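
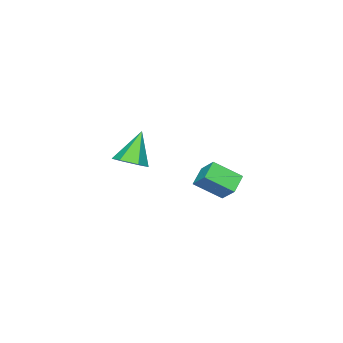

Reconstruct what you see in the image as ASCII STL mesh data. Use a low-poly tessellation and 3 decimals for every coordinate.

solid 
facet normal -0.846 -0.215 0.488
outer loop
vertex -1.938 1.82 1.845
vertex -1.729 2.518 2.515
vertex -2.559 2.677 1.144
endloop
endfacet
facet normal -0.210 -0.706 -0.677
outer loop
vertex -1.831 2.862 0.725
vertex -1.938 1.82 1.845
vertex -2.559 2.677 1.144
endloop
endfacet
facet normal -0.846 -0.214 0.488
outer loop
vertex -2.559 2.677 1.144
vertex -1.729 2.518 2.515
vertex -2.35 3.376 1.814
endloop
endfacet
facet normal -0.489 0.675 -0.552
outer loop
vertex -2.35 3.376 1.814
vertex -1.831 2.862 0.725
vertex -2.559 2.677 1.144
endloop
endfacet
facet normal 0.489 -0.676 0.551
outer loop
vertex -1.938 1.82 1.845
vertex -1.001 2.703 2.096
vertex -1.729 2.518 2.515
endloop
endfacet
facet normal -0.211 -0.706 -0.677
outer loop
vertex -1.21 2.004 1.426
vertex -1.938 1.82 1.845
vertex -1.831 2.862 0.725
endloop
endfacet
facet normal 0.489 -0.675 0.552
outer loop
vertex -1.21 2.004 1.426
vertex -1.001 2.703 2.096
vertex -1.938 1.82 1.845
endloop
endfacet
facet normal 0.210 0.705 0.677
outer loop
vertex -1.729 2.518 2.515
vertex -1.001 2.703 2.096
vertex -2.35 3.376 1.814
endloop
endfacet
facet normal -0.488 0.676 -0.552
outer loop
vertex -1.622 3.56 1.395
vertex -1.831 2.862 0.725
vertex -2.35 3.376 1.814
endloop
endfacet
facet normal 0.211 0.706 0.676
outer loop
vertex -2.35 3.376 1.814
vertex -1.001 2.703 2.096
vertex -1.622 3.56 1.395
endloop
endfacet
facet normal 0.846 0.214 -0.487
outer loop
vertex -1.622 3.56 1.395
vertex -1.21 2.004 1.426
vertex -1.831 2.862 0.725
endloop
endfacet
facet normal 0.846 0.214 -0.488
outer loop
vertex -1.001 2.703 2.096
vertex -1.21 2.004 1.426
vertex -1.622 3.56 1.395
endloop
endfacet
facet normal 0.547 0.087 -0.833
outer loop
vertex -1.789 -1.92 1.093
vertex -2.39 -1.932 0.697
vertex -2.129 -1.305 0.934
endloop
endfacet
facet normal 0.441 0.445 0.780
outer loop
vertex -1.789 -1.92 1.093
vertex -2.129 -1.305 0.934
vertex -3.25 -2.068 2.003
endloop
endfacet
facet normal 0.548 0.086 -0.832
outer loop
vertex -2.129 -1.305 0.934
vertex -2.39 -1.932 0.697
vertex -2.73 -1.317 0.537
endloop
endfacet
facet normal -0.259 0.894 0.366
outer loop
vertex -2.129 -1.305 0.934
vertex -2.73 -1.317 0.537
vertex -3.25 -2.068 2.003
endloop
endfacet
facet normal 0.548 0.086 -0.832
outer loop
vertex -2.73 -1.317 0.537
vertex -2.39 -1.932 0.697
vertex -2.991 -1.945 0.3
endloop
endfacet
facet normal -0.903 0.416 -0.107
outer loop
vertex -2.73 -1.317 0.537
vertex -2.991 -1.945 0.3
vertex -3.25 -2.068 2.003
endloop
endfacet
facet normal 0.548 0.087 -0.832
outer loop
vertex -2.991 -1.945 0.3
vertex -2.39 -1.932 0.697
vertex -2.652 -2.56 0.459
endloop
endfacet
facet normal -0.845 -0.509 -0.165
outer loop
vertex -2.991 -1.945 0.3
vertex -2.652 -2.56 0.459
vertex -3.25 -2.068 2.003
endloop
endfacet
facet normal 0.548 0.087 -0.832
outer loop
vertex -2.652 -2.56 0.459
vertex -2.39 -1.932 0.697
vertex -2.051 -2.547 0.856
endloop
endfacet
facet normal -0.144 -0.958 0.249
outer loop
vertex -2.652 -2.56 0.459
vertex -2.051 -2.547 0.856
vertex -3.25 -2.068 2.003
endloop
endfacet
facet normal 0.547 0.086 -0.833
outer loop
vertex -2.051 -2.547 0.856
vertex -2.39 -1.932 0.697
vertex -1.789 -1.92 1.093
endloop
endfacet
facet normal 0.498 -0.481 0.722
outer loop
vertex -2.051 -2.547 0.856
vertex -1.789 -1.92 1.093
vertex -3.25 -2.068 2.003
endloop
endfacet

endsolid


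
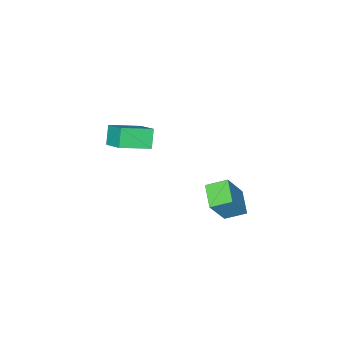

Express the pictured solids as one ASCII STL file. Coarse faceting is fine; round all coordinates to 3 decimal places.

solid 
facet normal -0.516 -0.026 -0.856
outer loop
vertex 0.649 2.753 0.522
vertex 1.156 3.475 0.195
vertex 1.195 2.228 0.209
endloop
endfacet
facet normal -0.539 -0.767 0.347
outer loop
vertex 1.964 2.265 1.485
vertex 0.649 2.753 0.522
vertex 1.195 2.228 0.209
endloop
endfacet
facet normal -0.516 -0.026 -0.856
outer loop
vertex 1.195 2.228 0.209
vertex 1.156 3.475 0.195
vertex 1.702 2.949 -0.118
endloop
endfacet
facet normal 0.665 -0.641 -0.382
outer loop
vertex 1.702 2.949 -0.118
vertex 1.964 2.265 1.485
vertex 1.195 2.228 0.209
endloop
endfacet
facet normal -0.666 0.641 0.383
outer loop
vertex 0.649 2.753 0.522
vertex 1.925 3.512 1.471
vertex 1.156 3.475 0.195
endloop
endfacet
facet normal -0.539 -0.767 0.348
outer loop
vertex 1.418 2.791 1.798
vertex 0.649 2.753 0.522
vertex 1.964 2.265 1.485
endloop
endfacet
facet normal -0.666 0.641 0.382
outer loop
vertex 1.418 2.791 1.798
vertex 1.925 3.512 1.471
vertex 0.649 2.753 0.522
endloop
endfacet
facet normal 0.540 0.767 -0.347
outer loop
vertex 1.156 3.475 0.195
vertex 1.925 3.512 1.471
vertex 1.702 2.949 -0.118
endloop
endfacet
facet normal 0.666 -0.641 -0.382
outer loop
vertex 2.471 2.987 1.158
vertex 1.964 2.265 1.485
vertex 1.702 2.949 -0.118
endloop
endfacet
facet normal 0.539 0.767 -0.348
outer loop
vertex 1.702 2.949 -0.118
vertex 1.925 3.512 1.471
vertex 2.471 2.987 1.158
endloop
endfacet
facet normal 0.516 0.026 0.856
outer loop
vertex 2.471 2.987 1.158
vertex 1.418 2.791 1.798
vertex 1.964 2.265 1.485
endloop
endfacet
facet normal 0.516 0.026 0.856
outer loop
vertex 1.925 3.512 1.471
vertex 1.418 2.791 1.798
vertex 2.471 2.987 1.158
endloop
endfacet
facet normal -0.501 -0.404 0.765
outer loop
vertex 2.439 -1.375 2.412
vertex 1.38 -0.865 1.988
vertex 2.254 -2.243 1.832
endloop
endfacet
facet normal 0.848 -0.408 0.340
outer loop
vertex 2.66 -1.915 1.212
vertex 2.439 -1.375 2.412
vertex 2.254 -2.243 1.832
endloop
endfacet
facet normal -0.501 -0.405 0.765
outer loop
vertex 2.254 -2.243 1.832
vertex 1.38 -0.865 1.988
vertex 1.195 -1.732 1.408
endloop
endfacet
facet normal -0.175 -0.818 -0.548
outer loop
vertex 1.195 -1.732 1.408
vertex 2.66 -1.915 1.212
vertex 2.254 -2.243 1.832
endloop
endfacet
facet normal 0.175 0.818 0.547
outer loop
vertex 2.439 -1.375 2.412
vertex 1.786 -0.537 1.368
vertex 1.38 -0.865 1.988
endloop
endfacet
facet normal 0.847 -0.408 0.340
outer loop
vertex 2.845 -1.048 1.792
vertex 2.439 -1.375 2.412
vertex 2.66 -1.915 1.212
endloop
endfacet
facet normal 0.176 0.818 0.547
outer loop
vertex 2.845 -1.048 1.792
vertex 1.786 -0.537 1.368
vertex 2.439 -1.375 2.412
endloop
endfacet
facet normal -0.848 0.408 -0.339
outer loop
vertex 1.38 -0.865 1.988
vertex 1.786 -0.537 1.368
vertex 1.195 -1.732 1.408
endloop
endfacet
facet normal -0.175 -0.819 -0.547
outer loop
vertex 1.601 -1.405 0.788
vertex 2.66 -1.915 1.212
vertex 1.195 -1.732 1.408
endloop
endfacet
facet normal -0.847 0.408 -0.340
outer loop
vertex 1.195 -1.732 1.408
vertex 1.786 -0.537 1.368
vertex 1.601 -1.405 0.788
endloop
endfacet
facet normal 0.501 0.405 -0.765
outer loop
vertex 1.601 -1.405 0.788
vertex 2.845 -1.048 1.792
vertex 2.66 -1.915 1.212
endloop
endfacet
facet normal 0.501 0.404 -0.765
outer loop
vertex 1.786 -0.537 1.368
vertex 2.845 -1.048 1.792
vertex 1.601 -1.405 0.788
endloop
endfacet

endsolid


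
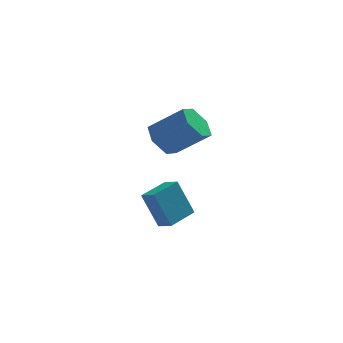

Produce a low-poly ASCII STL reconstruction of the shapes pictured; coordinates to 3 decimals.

solid 
facet normal -0.771 0.183 -0.610
outer loop
vertex 3.465 -1.02 -0.028
vertex 2.824 -1.032 0.778
vertex 3.266 -0.149 0.485
endloop
endfacet
facet normal 0.607 0.502 -0.616
outer loop
vertex 3.465 -1.02 -0.028
vertex 3.266 -0.149 0.485
vertex 5.037 -1.396 1.216
endloop
endfacet
facet normal 0.607 0.501 -0.616
outer loop
vertex 5.037 -1.396 1.216
vertex 3.266 -0.149 0.485
vertex 4.839 -0.525 1.729
endloop
endfacet
facet normal 0.771 -0.184 0.610
outer loop
vertex 5.037 -1.396 1.216
vertex 4.839 -0.525 1.729
vertex 4.396 -1.408 2.022
endloop
endfacet
facet normal -0.771 0.183 -0.610
outer loop
vertex 3.266 -0.149 0.485
vertex 2.824 -1.032 0.778
vertex 2.625 -0.162 1.291
endloop
endfacet
facet normal 0.137 0.983 0.124
outer loop
vertex 3.266 -0.149 0.485
vertex 2.625 -0.162 1.291
vertex 4.839 -0.525 1.729
endloop
endfacet
facet normal 0.137 0.983 0.123
outer loop
vertex 4.839 -0.525 1.729
vertex 2.625 -0.162 1.291
vertex 4.198 -0.537 2.536
endloop
endfacet
facet normal 0.771 -0.184 0.610
outer loop
vertex 4.839 -0.525 1.729
vertex 4.198 -0.537 2.536
vertex 4.396 -1.408 2.022
endloop
endfacet
facet normal -0.771 0.184 -0.610
outer loop
vertex 2.625 -0.162 1.291
vertex 2.824 -1.032 0.778
vertex 2.183 -1.044 1.584
endloop
endfacet
facet normal -0.471 0.481 0.739
outer loop
vertex 2.625 -0.162 1.291
vertex 2.183 -1.044 1.584
vertex 4.198 -0.537 2.536
endloop
endfacet
facet normal -0.471 0.481 0.740
outer loop
vertex 4.198 -0.537 2.536
vertex 2.183 -1.044 1.584
vertex 3.755 -1.42 2.828
endloop
endfacet
facet normal 0.771 -0.185 0.610
outer loop
vertex 4.198 -0.537 2.536
vertex 3.755 -1.42 2.828
vertex 4.396 -1.408 2.022
endloop
endfacet
facet normal -0.771 0.184 -0.610
outer loop
vertex 2.183 -1.044 1.584
vertex 2.824 -1.032 0.778
vertex 2.381 -1.915 1.071
endloop
endfacet
facet normal -0.608 -0.501 0.616
outer loop
vertex 2.183 -1.044 1.584
vertex 2.381 -1.915 1.071
vertex 3.755 -1.42 2.828
endloop
endfacet
facet normal -0.607 -0.502 0.616
outer loop
vertex 3.755 -1.42 2.828
vertex 2.381 -1.915 1.071
vertex 3.954 -2.291 2.315
endloop
endfacet
facet normal 0.771 -0.183 0.610
outer loop
vertex 3.755 -1.42 2.828
vertex 3.954 -2.291 2.315
vertex 4.396 -1.408 2.022
endloop
endfacet
facet normal -0.771 0.184 -0.610
outer loop
vertex 2.381 -1.915 1.071
vertex 2.824 -1.032 0.778
vertex 3.022 -1.903 0.264
endloop
endfacet
facet normal -0.137 -0.983 -0.124
outer loop
vertex 2.381 -1.915 1.071
vertex 3.022 -1.903 0.264
vertex 3.954 -2.291 2.315
endloop
endfacet
facet normal -0.136 -0.983 -0.124
outer loop
vertex 3.954 -2.291 2.315
vertex 3.022 -1.903 0.264
vertex 4.595 -2.278 1.509
endloop
endfacet
facet normal 0.771 -0.183 0.610
outer loop
vertex 3.954 -2.291 2.315
vertex 4.595 -2.278 1.509
vertex 4.396 -1.408 2.022
endloop
endfacet
facet normal -0.771 0.185 -0.610
outer loop
vertex 3.022 -1.903 0.264
vertex 2.824 -1.032 0.778
vertex 3.465 -1.02 -0.028
endloop
endfacet
facet normal 0.471 -0.481 -0.740
outer loop
vertex 3.022 -1.903 0.264
vertex 3.465 -1.02 -0.028
vertex 4.595 -2.278 1.509
endloop
endfacet
facet normal 0.470 -0.481 -0.740
outer loop
vertex 4.595 -2.278 1.509
vertex 3.465 -1.02 -0.028
vertex 5.037 -1.396 1.216
endloop
endfacet
facet normal 0.771 -0.184 0.610
outer loop
vertex 4.595 -2.278 1.509
vertex 5.037 -1.396 1.216
vertex 4.396 -1.408 2.022
endloop
endfacet
facet normal -0.650 -0.731 -0.207
outer loop
vertex 2.449 -1.281 -2.571
vertex 1.869 -0.684 -2.858
vertex 3.225 -1.434 -4.463
endloop
endfacet
facet normal 0.659 -0.679 0.325
outer loop
vertex 4.291 -0.236 -4.122
vertex 2.449 -1.281 -2.571
vertex 3.225 -1.434 -4.463
endloop
endfacet
facet normal -0.650 -0.732 -0.207
outer loop
vertex 3.225 -1.434 -4.463
vertex 1.869 -0.684 -2.858
vertex 2.645 -0.838 -4.749
endloop
endfacet
facet normal 0.379 -0.074 -0.923
outer loop
vertex 2.645 -0.838 -4.749
vertex 4.291 -0.236 -4.122
vertex 3.225 -1.434 -4.463
endloop
endfacet
facet normal -0.379 0.075 0.922
outer loop
vertex 2.449 -1.281 -2.571
vertex 2.935 0.514 -2.517
vertex 1.869 -0.684 -2.858
endloop
endfacet
facet normal 0.659 -0.678 0.326
outer loop
vertex 3.515 -0.082 -2.231
vertex 2.449 -1.281 -2.571
vertex 4.291 -0.236 -4.122
endloop
endfacet
facet normal -0.378 0.075 0.923
outer loop
vertex 3.515 -0.082 -2.231
vertex 2.935 0.514 -2.517
vertex 2.449 -1.281 -2.571
endloop
endfacet
facet normal -0.658 0.679 -0.325
outer loop
vertex 1.869 -0.684 -2.858
vertex 2.935 0.514 -2.517
vertex 2.645 -0.838 -4.749
endloop
endfacet
facet normal 0.379 -0.075 -0.922
outer loop
vertex 3.711 0.361 -4.409
vertex 4.291 -0.236 -4.122
vertex 2.645 -0.838 -4.749
endloop
endfacet
facet normal -0.659 0.678 -0.325
outer loop
vertex 2.645 -0.838 -4.749
vertex 2.935 0.514 -2.517
vertex 3.711 0.361 -4.409
endloop
endfacet
facet normal 0.650 0.731 0.207
outer loop
vertex 3.711 0.361 -4.409
vertex 3.515 -0.082 -2.231
vertex 4.291 -0.236 -4.122
endloop
endfacet
facet normal 0.650 0.732 0.207
outer loop
vertex 2.935 0.514 -2.517
vertex 3.515 -0.082 -2.231
vertex 3.711 0.361 -4.409
endloop
endfacet

endsolid


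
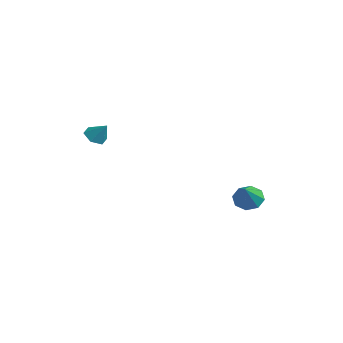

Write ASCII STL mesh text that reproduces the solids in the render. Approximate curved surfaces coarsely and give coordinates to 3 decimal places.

solid 
facet normal -0.573 -0.310 -0.759
outer loop
vertex 0.495 -3.392 2.029
vertex -0.068 -3.544 2.516
vertex -0.017 -2.856 2.196
endloop
endfacet
facet normal 0.680 0.708 -0.189
outer loop
vertex 0.495 -3.392 2.029
vertex -0.017 -2.856 2.196
vertex 0.648 -3.156 3.464
endloop
endfacet
facet normal -0.573 -0.310 -0.759
outer loop
vertex -0.017 -2.856 2.196
vertex -0.068 -3.544 2.516
vertex -0.58 -3.008 2.683
endloop
endfacet
facet normal -0.043 0.967 0.252
outer loop
vertex -0.017 -2.856 2.196
vertex -0.58 -3.008 2.683
vertex 0.648 -3.156 3.464
endloop
endfacet
facet normal -0.573 -0.311 -0.759
outer loop
vertex -0.58 -3.008 2.683
vertex -0.068 -3.544 2.516
vertex -0.631 -3.695 3.003
endloop
endfacet
facet normal -0.456 0.403 0.793
outer loop
vertex -0.58 -3.008 2.683
vertex -0.631 -3.695 3.003
vertex 0.648 -3.156 3.464
endloop
endfacet
facet normal -0.573 -0.310 -0.759
outer loop
vertex -0.631 -3.695 3.003
vertex -0.068 -3.544 2.516
vertex -0.119 -4.231 2.835
endloop
endfacet
facet normal -0.146 -0.420 0.896
outer loop
vertex -0.631 -3.695 3.003
vertex -0.119 -4.231 2.835
vertex 0.648 -3.156 3.464
endloop
endfacet
facet normal -0.573 -0.310 -0.759
outer loop
vertex -0.119 -4.231 2.835
vertex -0.068 -3.544 2.516
vertex 0.444 -4.08 2.348
endloop
endfacet
facet normal 0.576 -0.678 0.456
outer loop
vertex -0.119 -4.231 2.835
vertex 0.444 -4.08 2.348
vertex 0.648 -3.156 3.464
endloop
endfacet
facet normal -0.573 -0.309 -0.759
outer loop
vertex 0.444 -4.08 2.348
vertex -0.068 -3.544 2.516
vertex 0.495 -3.392 2.029
endloop
endfacet
facet normal 0.990 -0.114 -0.087
outer loop
vertex 0.444 -4.08 2.348
vertex 0.495 -3.392 2.029
vertex 0.648 -3.156 3.464
endloop
endfacet
facet normal -0.589 0.466 -0.660
outer loop
vertex 3.81 3.891 -3.287
vertex 3.362 4.313 -2.59
vertex 4.105 4.514 -3.111
endloop
endfacet
facet normal 0.868 -0.299 -0.396
outer loop
vertex 3.81 3.891 -3.287
vertex 4.105 4.514 -3.111
vertex 4.558 3.367 -1.25
endloop
endfacet
facet normal -0.589 0.466 -0.660
outer loop
vertex 4.105 4.514 -3.111
vertex 3.362 4.313 -2.59
vertex 3.966 5.019 -2.63
endloop
endfacet
facet normal 0.952 0.304 -0.044
outer loop
vertex 4.105 4.514 -3.111
vertex 3.966 5.019 -2.63
vertex 4.558 3.367 -1.25
endloop
endfacet
facet normal -0.589 0.466 -0.661
outer loop
vertex 3.966 5.019 -2.63
vertex 3.362 4.313 -2.59
vertex 3.472 5.111 -2.125
endloop
endfacet
facet normal 0.612 0.625 0.485
outer loop
vertex 3.966 5.019 -2.63
vertex 3.472 5.111 -2.125
vertex 4.558 3.367 -1.25
endloop
endfacet
facet normal -0.589 0.466 -0.660
outer loop
vertex 3.472 5.111 -2.125
vertex 3.362 4.313 -2.59
vertex 2.915 4.735 -1.893
endloop
endfacet
facet normal 0.048 0.472 0.880
outer loop
vertex 3.472 5.111 -2.125
vertex 2.915 4.735 -1.893
vertex 4.558 3.367 -1.25
endloop
endfacet
facet normal -0.589 0.466 -0.660
outer loop
vertex 2.915 4.735 -1.893
vertex 3.362 4.313 -2.59
vertex 2.619 4.112 -2.069
endloop
endfacet
facet normal -0.409 -0.063 0.910
outer loop
vertex 2.915 4.735 -1.893
vertex 2.619 4.112 -2.069
vertex 4.558 3.367 -1.25
endloop
endfacet
facet normal -0.589 0.466 -0.660
outer loop
vertex 2.619 4.112 -2.069
vertex 3.362 4.313 -2.59
vertex 2.758 3.607 -2.55
endloop
endfacet
facet normal -0.492 -0.668 0.559
outer loop
vertex 2.619 4.112 -2.069
vertex 2.758 3.607 -2.55
vertex 4.558 3.367 -1.25
endloop
endfacet
facet normal -0.589 0.466 -0.661
outer loop
vertex 2.758 3.607 -2.55
vertex 3.362 4.313 -2.59
vertex 3.252 3.515 -3.055
endloop
endfacet
facet normal -0.153 -0.988 0.030
outer loop
vertex 2.758 3.607 -2.55
vertex 3.252 3.515 -3.055
vertex 4.558 3.367 -1.25
endloop
endfacet
facet normal -0.589 0.466 -0.661
outer loop
vertex 3.252 3.515 -3.055
vertex 3.362 4.313 -2.59
vertex 3.81 3.891 -3.287
endloop
endfacet
facet normal 0.411 -0.835 -0.366
outer loop
vertex 3.252 3.515 -3.055
vertex 3.81 3.891 -3.287
vertex 4.558 3.367 -1.25
endloop
endfacet

endsolid


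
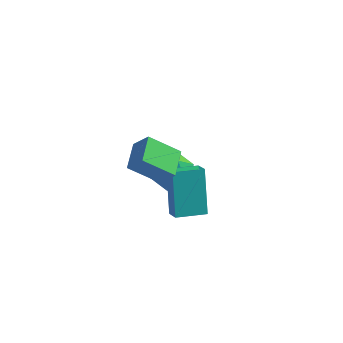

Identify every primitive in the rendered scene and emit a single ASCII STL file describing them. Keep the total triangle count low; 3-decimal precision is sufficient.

solid 
facet normal -0.832 -0.539 0.131
outer loop
vertex 0.322 -2.905 -3.006
vertex -0.154 -1.739 -1.239
vertex -0.106 -2.36 -3.481
endloop
endfacet
facet normal 0.220 -0.537 -0.814
outer loop
vertex 1.034 -1.621 -3.661
vertex 0.322 -2.905 -3.006
vertex -0.106 -2.36 -3.481
endloop
endfacet
facet normal -0.832 -0.539 0.131
outer loop
vertex -0.106 -2.36 -3.481
vertex -0.154 -1.739 -1.239
vertex -0.582 -1.194 -1.714
endloop
endfacet
facet normal -0.510 0.649 -0.565
outer loop
vertex -0.582 -1.194 -1.714
vertex 1.034 -1.621 -3.661
vertex -0.106 -2.36 -3.481
endloop
endfacet
facet normal 0.510 -0.649 0.565
outer loop
vertex 0.322 -2.905 -3.006
vertex 0.986 -1.0 -1.419
vertex -0.154 -1.739 -1.239
endloop
endfacet
facet normal 0.220 -0.537 -0.814
outer loop
vertex 1.462 -2.166 -3.186
vertex 0.322 -2.905 -3.006
vertex 1.034 -1.621 -3.661
endloop
endfacet
facet normal 0.510 -0.649 0.565
outer loop
vertex 1.462 -2.166 -3.186
vertex 0.986 -1.0 -1.419
vertex 0.322 -2.905 -3.006
endloop
endfacet
facet normal -0.220 0.537 0.814
outer loop
vertex -0.154 -1.739 -1.239
vertex 0.986 -1.0 -1.419
vertex -0.582 -1.194 -1.714
endloop
endfacet
facet normal -0.510 0.649 -0.565
outer loop
vertex 0.558 -0.455 -1.894
vertex 1.034 -1.621 -3.661
vertex -0.582 -1.194 -1.714
endloop
endfacet
facet normal -0.220 0.537 0.814
outer loop
vertex -0.582 -1.194 -1.714
vertex 0.986 -1.0 -1.419
vertex 0.558 -0.455 -1.894
endloop
endfacet
facet normal 0.832 0.539 -0.131
outer loop
vertex 0.558 -0.455 -1.894
vertex 1.462 -2.166 -3.186
vertex 1.034 -1.621 -3.661
endloop
endfacet
facet normal 0.832 0.539 -0.131
outer loop
vertex 0.986 -1.0 -1.419
vertex 1.462 -2.166 -3.186
vertex 0.558 -0.455 -1.894
endloop
endfacet
facet normal -0.185 0.277 0.943
outer loop
vertex -1.014 1.412 -3.297
vertex -1.636 0.573 -3.173
vertex -0.611 0.505 -2.952
endloop
endfacet
facet normal 0.466 0.488 0.738
outer loop
vertex -1.014 1.412 -3.297
vertex -0.611 0.505 -2.952
vertex -0.086 1.077 -3.661
endloop
endfacet
facet normal 0.391 0.905 0.164
outer loop
vertex -1.014 1.412 -3.297
vertex -0.086 1.077 -3.661
vertex -0.788 1.5 -4.32
endloop
endfacet
facet normal -0.306 0.952 0.014
outer loop
vertex -1.014 1.412 -3.297
vertex -0.788 1.5 -4.32
vertex -1.746 1.188 -4.019
endloop
endfacet
facet normal -0.661 0.563 0.496
outer loop
vertex -1.014 1.412 -3.297
vertex -1.746 1.188 -4.019
vertex -1.636 0.573 -3.173
endloop
endfacet
facet normal 0.834 -0.090 0.545
outer loop
vertex -0.086 1.077 -3.661
vertex -0.611 0.505 -2.952
vertex -0.134 0.032 -3.761
endloop
endfacet
facet normal -0.217 -0.433 0.875
outer loop
vertex -0.611 0.505 -2.952
vertex -1.636 0.573 -3.173
vertex -1.092 -0.28 -3.46
endloop
endfacet
facet normal -0.988 0.031 0.151
outer loop
vertex -1.636 0.573 -3.173
vertex -1.746 1.188 -4.019
vertex -1.794 0.143 -4.119
endloop
endfacet
facet normal -0.412 0.659 -0.629
outer loop
vertex -1.746 1.188 -4.019
vertex -0.788 1.5 -4.32
vertex -1.269 0.715 -4.828
endloop
endfacet
facet normal 0.714 0.585 -0.385
outer loop
vertex -0.788 1.5 -4.32
vertex -0.086 1.077 -3.661
vertex -0.244 0.647 -4.607
endloop
endfacet
facet normal 0.306 -0.952 -0.014
outer loop
vertex -0.866 -0.192 -4.483
vertex -0.134 0.032 -3.761
vertex -1.092 -0.28 -3.46
endloop
endfacet
facet normal -0.391 -0.905 -0.164
outer loop
vertex -0.866 -0.192 -4.483
vertex -1.092 -0.28 -3.46
vertex -1.794 0.143 -4.119
endloop
endfacet
facet normal -0.466 -0.488 -0.738
outer loop
vertex -0.866 -0.192 -4.483
vertex -1.794 0.143 -4.119
vertex -1.269 0.715 -4.828
endloop
endfacet
facet normal 0.185 -0.277 -0.943
outer loop
vertex -0.866 -0.192 -4.483
vertex -1.269 0.715 -4.828
vertex -0.244 0.647 -4.607
endloop
endfacet
facet normal 0.661 -0.563 -0.496
outer loop
vertex -0.866 -0.192 -4.483
vertex -0.244 0.647 -4.607
vertex -0.134 0.032 -3.761
endloop
endfacet
facet normal 0.412 -0.659 0.629
outer loop
vertex -1.092 -0.28 -3.46
vertex -0.134 0.032 -3.761
vertex -0.611 0.505 -2.952
endloop
endfacet
facet normal -0.714 -0.585 0.385
outer loop
vertex -1.794 0.143 -4.119
vertex -1.092 -0.28 -3.46
vertex -1.636 0.573 -3.173
endloop
endfacet
facet normal -0.834 0.090 -0.545
outer loop
vertex -1.269 0.715 -4.828
vertex -1.794 0.143 -4.119
vertex -1.746 1.188 -4.019
endloop
endfacet
facet normal 0.217 0.433 -0.875
outer loop
vertex -0.244 0.647 -4.607
vertex -1.269 0.715 -4.828
vertex -0.788 1.5 -4.32
endloop
endfacet
facet normal 0.988 -0.031 -0.151
outer loop
vertex -0.134 0.032 -3.761
vertex -0.244 0.647 -4.607
vertex -0.086 1.077 -3.661
endloop
endfacet
facet normal -0.770 -0.213 0.601
outer loop
vertex -0.709 -3.93 1.741
vertex -0.852 -2.685 1.999
vertex -1.369 -3.837 0.929
endloop
endfacet
facet normal 0.111 -0.973 -0.202
outer loop
vertex -0.128 -3.495 -0.039
vertex -0.709 -3.93 1.741
vertex -1.369 -3.837 0.929
endloop
endfacet
facet normal -0.771 -0.212 0.601
outer loop
vertex -1.369 -3.837 0.929
vertex -0.852 -2.685 1.999
vertex -1.511 -2.592 1.187
endloop
endfacet
facet normal -0.628 0.089 -0.773
outer loop
vertex -1.511 -2.592 1.187
vertex -0.128 -3.495 -0.039
vertex -1.369 -3.837 0.929
endloop
endfacet
facet normal 0.628 -0.088 0.773
outer loop
vertex -0.709 -3.93 1.741
vertex 0.389 -2.343 1.031
vertex -0.852 -2.685 1.999
endloop
endfacet
facet normal 0.111 -0.973 -0.202
outer loop
vertex 0.531 -3.588 0.773
vertex -0.709 -3.93 1.741
vertex -0.128 -3.495 -0.039
endloop
endfacet
facet normal 0.628 -0.089 0.773
outer loop
vertex 0.531 -3.588 0.773
vertex 0.389 -2.343 1.031
vertex -0.709 -3.93 1.741
endloop
endfacet
facet normal -0.111 0.973 0.202
outer loop
vertex -0.852 -2.685 1.999
vertex 0.389 -2.343 1.031
vertex -1.511 -2.592 1.187
endloop
endfacet
facet normal -0.628 0.088 -0.773
outer loop
vertex -0.271 -2.25 0.219
vertex -0.128 -3.495 -0.039
vertex -1.511 -2.592 1.187
endloop
endfacet
facet normal -0.111 0.973 0.202
outer loop
vertex -1.511 -2.592 1.187
vertex 0.389 -2.343 1.031
vertex -0.271 -2.25 0.219
endloop
endfacet
facet normal 0.770 0.213 -0.601
outer loop
vertex -0.271 -2.25 0.219
vertex 0.531 -3.588 0.773
vertex -0.128 -3.495 -0.039
endloop
endfacet
facet normal 0.770 0.212 -0.602
outer loop
vertex 0.389 -2.343 1.031
vertex 0.531 -3.588 0.773
vertex -0.271 -2.25 0.219
endloop
endfacet

endsolid


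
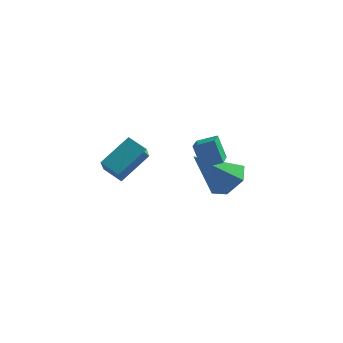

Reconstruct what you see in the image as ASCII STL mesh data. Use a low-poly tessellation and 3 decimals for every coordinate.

solid 
facet normal -0.847 0.350 0.401
outer loop
vertex -3.115 -3.6 3.476
vertex -3.216 -2.775 2.543
vertex -3.946 -4.65 2.638
endloop
endfacet
facet normal 0.081 -0.660 0.747
outer loop
vertex -3.184 -4.965 2.277
vertex -3.115 -3.6 3.476
vertex -3.946 -4.65 2.638
endloop
endfacet
facet normal -0.847 0.350 0.401
outer loop
vertex -3.946 -4.65 2.638
vertex -3.216 -2.775 2.543
vertex -4.047 -3.825 1.704
endloop
endfacet
facet normal -0.526 -0.665 -0.530
outer loop
vertex -4.047 -3.825 1.704
vertex -3.184 -4.965 2.277
vertex -3.946 -4.65 2.638
endloop
endfacet
facet normal 0.526 0.665 0.531
outer loop
vertex -3.115 -3.6 3.476
vertex -2.454 -3.09 2.182
vertex -3.216 -2.775 2.543
endloop
endfacet
facet normal 0.080 -0.660 0.747
outer loop
vertex -2.353 -3.915 3.116
vertex -3.115 -3.6 3.476
vertex -3.184 -4.965 2.277
endloop
endfacet
facet normal 0.526 0.665 0.531
outer loop
vertex -2.353 -3.915 3.116
vertex -2.454 -3.09 2.182
vertex -3.115 -3.6 3.476
endloop
endfacet
facet normal -0.081 0.660 -0.747
outer loop
vertex -3.216 -2.775 2.543
vertex -2.454 -3.09 2.182
vertex -4.047 -3.825 1.704
endloop
endfacet
facet normal -0.526 -0.665 -0.531
outer loop
vertex -3.285 -4.14 1.344
vertex -3.184 -4.965 2.277
vertex -4.047 -3.825 1.704
endloop
endfacet
facet normal -0.080 0.660 -0.747
outer loop
vertex -4.047 -3.825 1.704
vertex -2.454 -3.09 2.182
vertex -3.285 -4.14 1.344
endloop
endfacet
facet normal 0.847 -0.350 -0.401
outer loop
vertex -3.285 -4.14 1.344
vertex -2.353 -3.915 3.116
vertex -3.184 -4.965 2.277
endloop
endfacet
facet normal 0.847 -0.350 -0.401
outer loop
vertex -2.454 -3.09 2.182
vertex -2.353 -3.915 3.116
vertex -3.285 -4.14 1.344
endloop
endfacet
facet normal -0.393 0.362 0.845
outer loop
vertex 0.06 -3.098 3.396
vertex -0.118 -1.455 2.609
vertex -0.726 -3.314 3.123
endloop
endfacet
facet normal 0.097 -0.898 0.430
outer loop
vertex -0.302 -3.705 2.211
vertex 0.06 -3.098 3.396
vertex -0.726 -3.314 3.123
endloop
endfacet
facet normal -0.392 0.362 0.846
outer loop
vertex -0.726 -3.314 3.123
vertex -0.118 -1.455 2.609
vertex -0.904 -1.671 2.337
endloop
endfacet
facet normal -0.914 -0.251 -0.318
outer loop
vertex -0.904 -1.671 2.337
vertex -0.302 -3.705 2.211
vertex -0.726 -3.314 3.123
endloop
endfacet
facet normal 0.914 0.251 0.317
outer loop
vertex 0.06 -3.098 3.396
vertex 0.306 -1.846 1.697
vertex -0.118 -1.455 2.609
endloop
endfacet
facet normal 0.098 -0.898 0.430
outer loop
vertex 0.484 -3.489 2.483
vertex 0.06 -3.098 3.396
vertex -0.302 -3.705 2.211
endloop
endfacet
facet normal 0.915 0.251 0.317
outer loop
vertex 0.484 -3.489 2.483
vertex 0.306 -1.846 1.697
vertex 0.06 -3.098 3.396
endloop
endfacet
facet normal -0.098 0.897 -0.430
outer loop
vertex -0.118 -1.455 2.609
vertex 0.306 -1.846 1.697
vertex -0.904 -1.671 2.337
endloop
endfacet
facet normal -0.915 -0.251 -0.317
outer loop
vertex -0.48 -2.062 1.424
vertex -0.302 -3.705 2.211
vertex -0.904 -1.671 2.337
endloop
endfacet
facet normal -0.097 0.898 -0.430
outer loop
vertex -0.904 -1.671 2.337
vertex 0.306 -1.846 1.697
vertex -0.48 -2.062 1.424
endloop
endfacet
facet normal 0.392 -0.362 -0.845
outer loop
vertex -0.48 -2.062 1.424
vertex 0.484 -3.489 2.483
vertex -0.302 -3.705 2.211
endloop
endfacet
facet normal 0.393 -0.362 -0.845
outer loop
vertex 0.306 -1.846 1.697
vertex 0.484 -3.489 2.483
vertex -0.48 -2.062 1.424
endloop
endfacet
facet normal 0.609 0.274 -0.744
outer loop
vertex 0.648 0.136 -0.942
vertex -0.059 0.634 -1.337
vertex 0.521 1.049 -0.71
endloop
endfacet
facet normal 0.512 -0.144 0.847
outer loop
vertex 0.648 0.136 -0.942
vertex 0.521 1.049 -0.71
vertex -1.361 0.046 0.257
endloop
endfacet
facet normal 0.608 0.275 -0.745
outer loop
vertex 0.521 1.049 -0.71
vertex -0.059 0.634 -1.337
vertex -0.186 1.546 -1.104
endloop
endfacet
facet normal 0.039 0.654 0.755
outer loop
vertex 0.521 1.049 -0.71
vertex -0.186 1.546 -1.104
vertex -1.361 0.046 0.257
endloop
endfacet
facet normal 0.608 0.275 -0.745
outer loop
vertex -0.186 1.546 -1.104
vertex -0.059 0.634 -1.337
vertex -0.766 1.131 -1.731
endloop
endfacet
facet normal -0.691 0.701 0.176
outer loop
vertex -0.186 1.546 -1.104
vertex -0.766 1.131 -1.731
vertex -1.361 0.046 0.257
endloop
endfacet
facet normal 0.608 0.275 -0.745
outer loop
vertex -0.766 1.131 -1.731
vertex -0.059 0.634 -1.337
vertex -0.639 0.219 -1.964
endloop
endfacet
facet normal -0.949 -0.052 -0.312
outer loop
vertex -0.766 1.131 -1.731
vertex -0.639 0.219 -1.964
vertex -1.361 0.046 0.257
endloop
endfacet
facet normal 0.609 0.274 -0.745
outer loop
vertex -0.639 0.219 -1.964
vertex -0.059 0.634 -1.337
vertex 0.067 -0.279 -1.57
endloop
endfacet
facet normal -0.477 -0.851 -0.221
outer loop
vertex -0.639 0.219 -1.964
vertex 0.067 -0.279 -1.57
vertex -1.361 0.046 0.257
endloop
endfacet
facet normal 0.609 0.274 -0.744
outer loop
vertex 0.067 -0.279 -1.57
vertex -0.059 0.634 -1.337
vertex 0.648 0.136 -0.942
endloop
endfacet
facet normal 0.254 -0.898 0.358
outer loop
vertex 0.067 -0.279 -1.57
vertex 0.648 0.136 -0.942
vertex -1.361 0.046 0.257
endloop
endfacet

endsolid


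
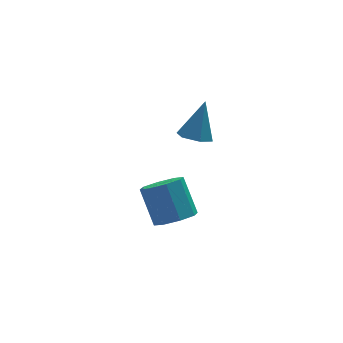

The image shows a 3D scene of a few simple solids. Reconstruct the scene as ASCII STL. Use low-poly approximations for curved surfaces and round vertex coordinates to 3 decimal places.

solid 
facet normal -0.345 -0.304 -0.888
outer loop
vertex 3.24 -2.142 2.18
vertex 2.572 -1.657 2.273
vertex 3.254 -1.358 1.906
endloop
endfacet
facet normal 1.000 -0.019 -0.004
outer loop
vertex 3.24 -2.142 2.18
vertex 3.254 -1.358 1.906
vertex 3.268 -1.043 4.067
endloop
endfacet
facet normal -0.345 -0.304 -0.888
outer loop
vertex 3.254 -1.358 1.906
vertex 2.572 -1.657 2.273
vertex 2.587 -0.874 1.999
endloop
endfacet
facet normal 0.572 0.811 -0.122
outer loop
vertex 3.254 -1.358 1.906
vertex 2.587 -0.874 1.999
vertex 3.268 -1.043 4.067
endloop
endfacet
facet normal -0.345 -0.304 -0.888
outer loop
vertex 2.587 -0.874 1.999
vertex 2.572 -1.657 2.273
vertex 1.905 -1.173 2.366
endloop
endfacet
facet normal -0.313 0.933 0.179
outer loop
vertex 2.587 -0.874 1.999
vertex 1.905 -1.173 2.366
vertex 3.268 -1.043 4.067
endloop
endfacet
facet normal -0.345 -0.304 -0.888
outer loop
vertex 1.905 -1.173 2.366
vertex 2.572 -1.657 2.273
vertex 1.89 -1.956 2.64
endloop
endfacet
facet normal -0.769 0.224 0.599
outer loop
vertex 1.905 -1.173 2.366
vertex 1.89 -1.956 2.64
vertex 3.268 -1.043 4.067
endloop
endfacet
facet normal -0.345 -0.304 -0.888
outer loop
vertex 1.89 -1.956 2.64
vertex 2.572 -1.657 2.273
vertex 2.558 -2.441 2.547
endloop
endfacet
facet normal -0.341 -0.607 0.718
outer loop
vertex 1.89 -1.956 2.64
vertex 2.558 -2.441 2.547
vertex 3.268 -1.043 4.067
endloop
endfacet
facet normal -0.345 -0.304 -0.888
outer loop
vertex 2.558 -2.441 2.547
vertex 2.572 -1.657 2.273
vertex 3.24 -2.142 2.18
endloop
endfacet
facet normal 0.544 -0.729 0.416
outer loop
vertex 2.558 -2.441 2.547
vertex 3.24 -2.142 2.18
vertex 3.268 -1.043 4.067
endloop
endfacet
facet normal 0.137 -0.581 -0.802
outer loop
vertex 2.324 -1.523 -3.054
vertex 1.551 -2.142 -2.738
vertex 1.617 -1.296 -3.339
endloop
endfacet
facet normal 0.437 0.763 -0.477
outer loop
vertex 2.324 -1.523 -3.054
vertex 1.617 -1.296 -3.339
vertex 2.043 -0.338 -1.417
endloop
endfacet
facet normal 0.437 0.763 -0.477
outer loop
vertex 2.043 -0.338 -1.417
vertex 1.617 -1.296 -3.339
vertex 1.336 -0.112 -1.703
endloop
endfacet
facet normal -0.139 0.581 0.802
outer loop
vertex 2.043 -0.338 -1.417
vertex 1.336 -0.112 -1.703
vertex 1.269 -0.958 -1.102
endloop
endfacet
facet normal 0.138 -0.581 -0.802
outer loop
vertex 1.617 -1.296 -3.339
vertex 1.551 -2.142 -2.738
vertex 0.871 -1.565 -3.273
endloop
endfacet
facet normal -0.319 0.741 -0.591
outer loop
vertex 1.617 -1.296 -3.339
vertex 0.871 -1.565 -3.273
vertex 1.336 -0.112 -1.703
endloop
endfacet
facet normal -0.319 0.741 -0.591
outer loop
vertex 1.336 -0.112 -1.703
vertex 0.871 -1.565 -3.273
vertex 0.589 -0.38 -1.636
endloop
endfacet
facet normal -0.136 0.581 0.802
outer loop
vertex 1.336 -0.112 -1.703
vertex 0.589 -0.38 -1.636
vertex 1.269 -0.958 -1.102
endloop
endfacet
facet normal 0.139 -0.580 -0.802
outer loop
vertex 0.871 -1.565 -3.273
vertex 1.551 -2.142 -2.738
vertex 0.523 -2.172 -2.894
endloop
endfacet
facet normal -0.889 0.285 -0.359
outer loop
vertex 0.871 -1.565 -3.273
vertex 0.523 -2.172 -2.894
vertex 0.589 -0.38 -1.636
endloop
endfacet
facet normal -0.889 0.285 -0.359
outer loop
vertex 0.589 -0.38 -1.636
vertex 0.523 -2.172 -2.894
vertex 0.241 -0.987 -1.257
endloop
endfacet
facet normal -0.137 0.580 0.803
outer loop
vertex 0.589 -0.38 -1.636
vertex 0.241 -0.987 -1.257
vertex 1.269 -0.958 -1.102
endloop
endfacet
facet normal 0.139 -0.581 -0.802
outer loop
vertex 0.523 -2.172 -2.894
vertex 1.551 -2.142 -2.738
vertex 0.777 -2.762 -2.423
endloop
endfacet
facet normal -0.938 -0.338 0.083
outer loop
vertex 0.523 -2.172 -2.894
vertex 0.777 -2.762 -2.423
vertex 0.241 -0.987 -1.257
endloop
endfacet
facet normal -0.937 -0.338 0.084
outer loop
vertex 0.241 -0.987 -1.257
vertex 0.777 -2.762 -2.423
vertex 0.496 -1.577 -0.786
endloop
endfacet
facet normal -0.137 0.581 0.802
outer loop
vertex 0.241 -0.987 -1.257
vertex 0.496 -1.577 -0.786
vertex 1.269 -0.958 -1.102
endloop
endfacet
facet normal 0.139 -0.581 -0.802
outer loop
vertex 0.777 -2.762 -2.423
vertex 1.551 -2.142 -2.738
vertex 1.484 -2.988 -2.137
endloop
endfacet
facet normal -0.437 -0.763 0.477
outer loop
vertex 0.777 -2.762 -2.423
vertex 1.484 -2.988 -2.137
vertex 0.496 -1.577 -0.786
endloop
endfacet
facet normal -0.437 -0.763 0.477
outer loop
vertex 0.496 -1.577 -0.786
vertex 1.484 -2.988 -2.137
vertex 1.203 -1.804 -0.501
endloop
endfacet
facet normal -0.137 0.581 0.802
outer loop
vertex 0.496 -1.577 -0.786
vertex 1.203 -1.804 -0.501
vertex 1.269 -0.958 -1.102
endloop
endfacet
facet normal 0.136 -0.581 -0.802
outer loop
vertex 1.484 -2.988 -2.137
vertex 1.551 -2.142 -2.738
vertex 2.231 -2.72 -2.204
endloop
endfacet
facet normal 0.319 -0.741 0.591
outer loop
vertex 1.484 -2.988 -2.137
vertex 2.231 -2.72 -2.204
vertex 1.203 -1.804 -0.501
endloop
endfacet
facet normal 0.319 -0.741 0.591
outer loop
vertex 1.203 -1.804 -0.501
vertex 2.231 -2.72 -2.204
vertex 1.949 -1.535 -0.567
endloop
endfacet
facet normal -0.138 0.581 0.802
outer loop
vertex 1.203 -1.804 -0.501
vertex 1.949 -1.535 -0.567
vertex 1.269 -0.958 -1.102
endloop
endfacet
facet normal 0.137 -0.580 -0.803
outer loop
vertex 2.231 -2.72 -2.204
vertex 1.551 -2.142 -2.738
vertex 2.579 -2.113 -2.583
endloop
endfacet
facet normal 0.889 -0.285 0.359
outer loop
vertex 2.231 -2.72 -2.204
vertex 2.579 -2.113 -2.583
vertex 1.949 -1.535 -0.567
endloop
endfacet
facet normal 0.889 -0.285 0.359
outer loop
vertex 1.949 -1.535 -0.567
vertex 2.579 -2.113 -2.583
vertex 2.297 -0.928 -0.946
endloop
endfacet
facet normal -0.139 0.580 0.802
outer loop
vertex 1.949 -1.535 -0.567
vertex 2.297 -0.928 -0.946
vertex 1.269 -0.958 -1.102
endloop
endfacet
facet normal 0.137 -0.581 -0.802
outer loop
vertex 2.579 -2.113 -2.583
vertex 1.551 -2.142 -2.738
vertex 2.324 -1.523 -3.054
endloop
endfacet
facet normal 0.937 0.338 -0.084
outer loop
vertex 2.579 -2.113 -2.583
vertex 2.324 -1.523 -3.054
vertex 2.297 -0.928 -0.946
endloop
endfacet
facet normal 0.938 0.337 -0.083
outer loop
vertex 2.297 -0.928 -0.946
vertex 2.324 -1.523 -3.054
vertex 2.043 -0.338 -1.417
endloop
endfacet
facet normal -0.139 0.581 0.802
outer loop
vertex 2.297 -0.928 -0.946
vertex 2.043 -0.338 -1.417
vertex 1.269 -0.958 -1.102
endloop
endfacet

endsolid


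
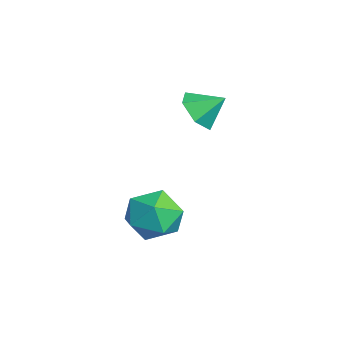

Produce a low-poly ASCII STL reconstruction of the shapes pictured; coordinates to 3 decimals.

solid 
facet normal 0.046 -0.200 0.979
outer loop
vertex -0.114 1.79 -0.329
vertex -0.048 0.628 -0.57
vertex 0.945 1.274 -0.484
endloop
endfacet
facet normal 0.335 0.437 0.835
outer loop
vertex -0.114 1.79 -0.329
vertex 0.945 1.274 -0.484
vertex 0.73 2.343 -0.957
endloop
endfacet
facet normal -0.163 0.839 0.519
outer loop
vertex -0.114 1.79 -0.329
vertex 0.73 2.343 -0.957
vertex -0.396 2.357 -1.334
endloop
endfacet
facet normal -0.761 0.451 0.468
outer loop
vertex -0.114 1.79 -0.329
vertex -0.396 2.357 -1.334
vertex -0.877 1.297 -1.095
endloop
endfacet
facet normal -0.631 -0.192 0.752
outer loop
vertex -0.114 1.79 -0.329
vertex -0.877 1.297 -1.095
vertex -0.048 0.628 -0.57
endloop
endfacet
facet normal 0.866 0.337 0.369
outer loop
vertex 0.73 2.343 -0.957
vertex 0.945 1.274 -0.484
vertex 1.317 1.523 -1.585
endloop
endfacet
facet normal 0.399 -0.693 0.601
outer loop
vertex 0.945 1.274 -0.484
vertex -0.048 0.628 -0.57
vertex 0.836 0.463 -1.346
endloop
endfacet
facet normal -0.696 -0.678 0.235
outer loop
vertex -0.048 0.628 -0.57
vertex -0.877 1.297 -1.095
vertex -0.29 0.477 -1.723
endloop
endfacet
facet normal -0.905 0.360 -0.224
outer loop
vertex -0.877 1.297 -1.095
vertex -0.396 2.357 -1.334
vertex -0.505 1.546 -2.196
endloop
endfacet
facet normal 0.060 0.988 -0.142
outer loop
vertex -0.396 2.357 -1.334
vertex 0.73 2.343 -0.957
vertex 0.488 2.192 -2.11
endloop
endfacet
facet normal 0.761 -0.451 -0.468
outer loop
vertex 0.554 1.03 -2.351
vertex 1.317 1.523 -1.585
vertex 0.836 0.463 -1.346
endloop
endfacet
facet normal 0.163 -0.839 -0.519
outer loop
vertex 0.554 1.03 -2.351
vertex 0.836 0.463 -1.346
vertex -0.29 0.477 -1.723
endloop
endfacet
facet normal -0.335 -0.437 -0.835
outer loop
vertex 0.554 1.03 -2.351
vertex -0.29 0.477 -1.723
vertex -0.505 1.546 -2.196
endloop
endfacet
facet normal -0.046 0.200 -0.979
outer loop
vertex 0.554 1.03 -2.351
vertex -0.505 1.546 -2.196
vertex 0.488 2.192 -2.11
endloop
endfacet
facet normal 0.631 0.192 -0.752
outer loop
vertex 0.554 1.03 -2.351
vertex 0.488 2.192 -2.11
vertex 1.317 1.523 -1.585
endloop
endfacet
facet normal 0.905 -0.360 0.224
outer loop
vertex 0.836 0.463 -1.346
vertex 1.317 1.523 -1.585
vertex 0.945 1.274 -0.484
endloop
endfacet
facet normal -0.060 -0.988 0.142
outer loop
vertex -0.29 0.477 -1.723
vertex 0.836 0.463 -1.346
vertex -0.048 0.628 -0.57
endloop
endfacet
facet normal -0.866 -0.337 -0.369
outer loop
vertex -0.505 1.546 -2.196
vertex -0.29 0.477 -1.723
vertex -0.877 1.297 -1.095
endloop
endfacet
facet normal -0.399 0.693 -0.601
outer loop
vertex 0.488 2.192 -2.11
vertex -0.505 1.546 -2.196
vertex -0.396 2.357 -1.334
endloop
endfacet
facet normal 0.696 0.678 -0.235
outer loop
vertex 1.317 1.523 -1.585
vertex 0.488 2.192 -2.11
vertex 0.73 2.343 -0.957
endloop
endfacet
facet normal -0.267 -0.757 -0.597
outer loop
vertex -0.814 3.617 2.076
vertex -1.402 3.302 2.739
vertex -1.705 3.917 2.095
endloop
endfacet
facet normal 0.295 0.896 -0.333
outer loop
vertex -0.814 3.617 2.076
vertex -1.705 3.917 2.095
vertex -1.078 4.218 3.461
endloop
endfacet
facet normal -0.268 -0.757 -0.597
outer loop
vertex -1.705 3.917 2.095
vertex -1.402 3.302 2.739
vertex -2.292 3.602 2.758
endloop
endfacet
facet normal -0.459 0.888 0.015
outer loop
vertex -1.705 3.917 2.095
vertex -2.292 3.602 2.758
vertex -1.078 4.218 3.461
endloop
endfacet
facet normal -0.268 -0.756 -0.597
outer loop
vertex -2.292 3.602 2.758
vertex -1.402 3.302 2.739
vertex -1.99 2.987 3.401
endloop
endfacet
facet normal -0.604 0.415 0.680
outer loop
vertex -2.292 3.602 2.758
vertex -1.99 2.987 3.401
vertex -1.078 4.218 3.461
endloop
endfacet
facet normal -0.267 -0.757 -0.597
outer loop
vertex -1.99 2.987 3.401
vertex -1.402 3.302 2.739
vertex -1.099 2.688 3.382
endloop
endfacet
facet normal 0.004 -0.052 0.999
outer loop
vertex -1.99 2.987 3.401
vertex -1.099 2.688 3.382
vertex -1.078 4.218 3.461
endloop
endfacet
facet normal -0.267 -0.757 -0.597
outer loop
vertex -1.099 2.688 3.382
vertex -1.402 3.302 2.739
vertex -0.511 3.003 2.72
endloop
endfacet
facet normal 0.757 -0.044 0.652
outer loop
vertex -1.099 2.688 3.382
vertex -0.511 3.003 2.72
vertex -1.078 4.218 3.461
endloop
endfacet
facet normal -0.267 -0.757 -0.596
outer loop
vertex -0.511 3.003 2.72
vertex -1.402 3.302 2.739
vertex -0.814 3.617 2.076
endloop
endfacet
facet normal 0.903 0.430 -0.015
outer loop
vertex -0.511 3.003 2.72
vertex -0.814 3.617 2.076
vertex -1.078 4.218 3.461
endloop
endfacet

endsolid


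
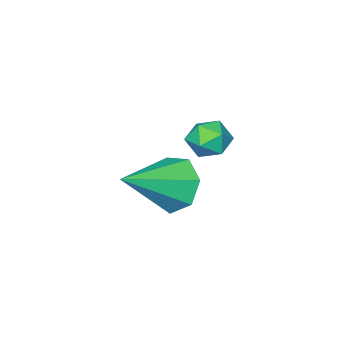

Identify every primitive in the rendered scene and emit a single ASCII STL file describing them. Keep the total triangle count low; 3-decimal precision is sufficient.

solid 
facet normal -0.578 0.566 0.588
outer loop
vertex -4.305 -1.068 0.919
vertex -4.203 -1.509 1.444
vertex -3.772 -0.973 1.352
endloop
endfacet
facet normal -0.249 0.964 0.095
outer loop
vertex -4.305 -1.068 0.919
vertex -3.772 -0.973 1.352
vertex -3.685 -0.883 0.67
endloop
endfacet
facet normal -0.433 0.716 -0.547
outer loop
vertex -4.305 -1.068 0.919
vertex -3.685 -0.883 0.67
vertex -4.062 -1.363 0.34
endloop
endfacet
facet normal -0.877 0.165 -0.452
outer loop
vertex -4.305 -1.068 0.919
vertex -4.062 -1.363 0.34
vertex -4.382 -1.75 0.819
endloop
endfacet
facet normal -0.966 0.073 0.249
outer loop
vertex -4.305 -1.068 0.919
vertex -4.382 -1.75 0.819
vertex -4.203 -1.509 1.444
endloop
endfacet
facet normal 0.455 0.874 0.173
outer loop
vertex -3.685 -0.883 0.67
vertex -3.772 -0.973 1.352
vertex -3.198 -1.21 1.041
endloop
endfacet
facet normal -0.078 0.229 0.970
outer loop
vertex -3.772 -0.973 1.352
vertex -4.203 -1.509 1.444
vertex -3.518 -1.597 1.52
endloop
endfacet
facet normal -0.705 -0.571 0.422
outer loop
vertex -4.203 -1.509 1.444
vertex -4.382 -1.75 0.819
vertex -3.895 -2.077 1.19
endloop
endfacet
facet normal -0.560 -0.420 -0.714
outer loop
vertex -4.382 -1.75 0.819
vertex -4.062 -1.363 0.34
vertex -3.808 -1.987 0.508
endloop
endfacet
facet normal 0.157 0.473 -0.867
outer loop
vertex -4.062 -1.363 0.34
vertex -3.685 -0.883 0.67
vertex -3.377 -1.451 0.416
endloop
endfacet
facet normal 0.877 -0.165 0.452
outer loop
vertex -3.275 -1.892 0.941
vertex -3.198 -1.21 1.041
vertex -3.518 -1.597 1.52
endloop
endfacet
facet normal 0.433 -0.716 0.547
outer loop
vertex -3.275 -1.892 0.941
vertex -3.518 -1.597 1.52
vertex -3.895 -2.077 1.19
endloop
endfacet
facet normal 0.249 -0.964 -0.095
outer loop
vertex -3.275 -1.892 0.941
vertex -3.895 -2.077 1.19
vertex -3.808 -1.987 0.508
endloop
endfacet
facet normal 0.578 -0.566 -0.588
outer loop
vertex -3.275 -1.892 0.941
vertex -3.808 -1.987 0.508
vertex -3.377 -1.451 0.416
endloop
endfacet
facet normal 0.966 -0.073 -0.249
outer loop
vertex -3.275 -1.892 0.941
vertex -3.377 -1.451 0.416
vertex -3.198 -1.21 1.041
endloop
endfacet
facet normal 0.560 0.420 0.714
outer loop
vertex -3.518 -1.597 1.52
vertex -3.198 -1.21 1.041
vertex -3.772 -0.973 1.352
endloop
endfacet
facet normal -0.157 -0.473 0.867
outer loop
vertex -3.895 -2.077 1.19
vertex -3.518 -1.597 1.52
vertex -4.203 -1.509 1.444
endloop
endfacet
facet normal -0.455 -0.874 -0.173
outer loop
vertex -3.808 -1.987 0.508
vertex -3.895 -2.077 1.19
vertex -4.382 -1.75 0.819
endloop
endfacet
facet normal 0.078 -0.229 -0.970
outer loop
vertex -3.377 -1.451 0.416
vertex -3.808 -1.987 0.508
vertex -4.062 -1.363 0.34
endloop
endfacet
facet normal 0.705 0.571 -0.422
outer loop
vertex -3.198 -1.21 1.041
vertex -3.377 -1.451 0.416
vertex -3.685 -0.883 0.67
endloop
endfacet
facet normal -0.876 0.087 -0.475
outer loop
vertex -3.946 -3.177 -3.051
vertex -4.425 -3.518 -2.23
vertex -4.197 -2.565 -2.476
endloop
endfacet
facet normal 0.703 0.618 -0.351
outer loop
vertex -3.946 -3.177 -3.051
vertex -4.197 -2.565 -2.476
vertex -2.575 -3.702 -1.23
endloop
endfacet
facet normal -0.876 0.087 -0.474
outer loop
vertex -4.197 -2.565 -2.476
vertex -4.425 -3.518 -2.23
vertex -4.619 -2.671 -1.715
endloop
endfacet
facet normal 0.364 0.873 0.323
outer loop
vertex -4.197 -2.565 -2.476
vertex -4.619 -2.671 -1.715
vertex -2.575 -3.702 -1.23
endloop
endfacet
facet normal -0.877 0.087 -0.473
outer loop
vertex -4.619 -2.671 -1.715
vertex -4.425 -3.518 -2.23
vertex -4.894 -3.415 -1.342
endloop
endfacet
facet normal 0.012 0.445 0.896
outer loop
vertex -4.619 -2.671 -1.715
vertex -4.894 -3.415 -1.342
vertex -2.575 -3.702 -1.23
endloop
endfacet
facet normal -0.877 0.087 -0.473
outer loop
vertex -4.894 -3.415 -1.342
vertex -4.425 -3.518 -2.23
vertex -4.816 -4.236 -1.638
endloop
endfacet
facet normal -0.088 -0.345 0.934
outer loop
vertex -4.894 -3.415 -1.342
vertex -4.816 -4.236 -1.638
vertex -2.575 -3.702 -1.23
endloop
endfacet
facet normal -0.876 0.086 -0.474
outer loop
vertex -4.816 -4.236 -1.638
vertex -4.425 -3.518 -2.23
vertex -4.443 -4.517 -2.379
endloop
endfacet
facet normal 0.140 -0.901 0.412
outer loop
vertex -4.816 -4.236 -1.638
vertex -4.443 -4.517 -2.379
vertex -2.575 -3.702 -1.23
endloop
endfacet
facet normal -0.876 0.086 -0.474
outer loop
vertex -4.443 -4.517 -2.379
vertex -4.425 -3.518 -2.23
vertex -4.056 -4.045 -3.009
endloop
endfacet
facet normal 0.524 -0.804 -0.281
outer loop
vertex -4.443 -4.517 -2.379
vertex -4.056 -4.045 -3.009
vertex -2.575 -3.702 -1.23
endloop
endfacet
facet normal -0.876 0.088 -0.474
outer loop
vertex -4.056 -4.045 -3.009
vertex -4.425 -3.518 -2.23
vertex -3.946 -3.177 -3.051
endloop
endfacet
facet normal 0.774 -0.128 -0.620
outer loop
vertex -4.056 -4.045 -3.009
vertex -3.946 -3.177 -3.051
vertex -2.575 -3.702 -1.23
endloop
endfacet

endsolid


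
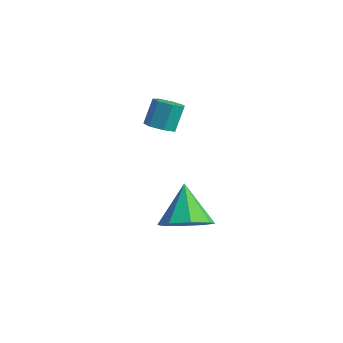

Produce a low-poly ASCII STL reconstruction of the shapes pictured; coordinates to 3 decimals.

solid 
facet normal 0.101 -0.448 -0.888
outer loop
vertex -1.752 1.927 -1.657
vertex -2.236 2.171 -1.835
vertex -1.702 2.368 -1.874
endloop
endfacet
facet normal 0.990 -0.045 0.136
outer loop
vertex -1.752 1.927 -1.657
vertex -1.702 2.368 -1.874
vertex -1.861 2.405 -0.706
endloop
endfacet
facet normal 0.990 -0.045 0.136
outer loop
vertex -1.861 2.405 -0.706
vertex -1.702 2.368 -1.874
vertex -1.811 2.847 -0.923
endloop
endfacet
facet normal -0.103 0.448 0.888
outer loop
vertex -1.861 2.405 -0.706
vertex -1.811 2.847 -0.923
vertex -2.344 2.649 -0.885
endloop
endfacet
facet normal 0.101 -0.449 -0.888
outer loop
vertex -1.702 2.368 -1.874
vertex -2.236 2.171 -1.835
vertex -2.054 2.661 -2.062
endloop
endfacet
facet normal 0.696 0.670 -0.258
outer loop
vertex -1.702 2.368 -1.874
vertex -2.054 2.661 -2.062
vertex -1.811 2.847 -0.923
endloop
endfacet
facet normal 0.696 0.670 -0.258
outer loop
vertex -1.811 2.847 -0.923
vertex -2.054 2.661 -2.062
vertex -2.163 3.14 -1.111
endloop
endfacet
facet normal -0.103 0.447 0.889
outer loop
vertex -1.811 2.847 -0.923
vertex -2.163 3.14 -1.111
vertex -2.344 2.649 -0.885
endloop
endfacet
facet normal 0.101 -0.449 -0.888
outer loop
vertex -2.054 2.661 -2.062
vertex -2.236 2.171 -1.835
vertex -2.542 2.585 -2.079
endloop
endfacet
facet normal -0.121 0.881 -0.458
outer loop
vertex -2.054 2.661 -2.062
vertex -2.542 2.585 -2.079
vertex -2.163 3.14 -1.111
endloop
endfacet
facet normal -0.123 0.881 -0.457
outer loop
vertex -2.163 3.14 -1.111
vertex -2.542 2.585 -2.079
vertex -2.651 3.063 -1.128
endloop
endfacet
facet normal -0.101 0.447 0.889
outer loop
vertex -2.163 3.14 -1.111
vertex -2.651 3.063 -1.128
vertex -2.344 2.649 -0.885
endloop
endfacet
facet normal 0.102 -0.448 -0.888
outer loop
vertex -2.542 2.585 -2.079
vertex -2.236 2.171 -1.835
vertex -2.8 2.197 -1.913
endloop
endfacet
facet normal -0.847 0.429 -0.313
outer loop
vertex -2.542 2.585 -2.079
vertex -2.8 2.197 -1.913
vertex -2.651 3.063 -1.128
endloop
endfacet
facet normal -0.847 0.429 -0.313
outer loop
vertex -2.651 3.063 -1.128
vertex -2.8 2.197 -1.913
vertex -2.909 2.675 -0.962
endloop
endfacet
facet normal -0.101 0.447 0.889
outer loop
vertex -2.651 3.063 -1.128
vertex -2.909 2.675 -0.962
vertex -2.344 2.649 -0.885
endloop
endfacet
facet normal 0.102 -0.446 -0.889
outer loop
vertex -2.8 2.197 -1.913
vertex -2.236 2.171 -1.835
vertex -2.632 1.789 -1.689
endloop
endfacet
facet normal -0.935 -0.348 0.068
outer loop
vertex -2.8 2.197 -1.913
vertex -2.632 1.789 -1.689
vertex -2.909 2.675 -0.962
endloop
endfacet
facet normal -0.935 -0.348 0.068
outer loop
vertex -2.909 2.675 -0.962
vertex -2.632 1.789 -1.689
vertex -2.741 2.267 -0.738
endloop
endfacet
facet normal -0.101 0.447 0.889
outer loop
vertex -2.909 2.675 -0.962
vertex -2.741 2.267 -0.738
vertex -2.344 2.649 -0.885
endloop
endfacet
facet normal 0.103 -0.446 -0.889
outer loop
vertex -2.632 1.789 -1.689
vertex -2.236 2.171 -1.835
vertex -2.166 1.669 -1.575
endloop
endfacet
facet normal -0.319 -0.861 0.396
outer loop
vertex -2.632 1.789 -1.689
vertex -2.166 1.669 -1.575
vertex -2.741 2.267 -0.738
endloop
endfacet
facet normal -0.319 -0.861 0.396
outer loop
vertex -2.741 2.267 -0.738
vertex -2.166 1.669 -1.575
vertex -2.275 2.147 -0.624
endloop
endfacet
facet normal -0.102 0.448 0.888
outer loop
vertex -2.741 2.267 -0.738
vertex -2.275 2.147 -0.624
vertex -2.344 2.649 -0.885
endloop
endfacet
facet normal 0.102 -0.446 -0.889
outer loop
vertex -2.166 1.669 -1.575
vertex -2.236 2.171 -1.835
vertex -1.752 1.927 -1.657
endloop
endfacet
facet normal 0.538 -0.727 0.427
outer loop
vertex -2.166 1.669 -1.575
vertex -1.752 1.927 -1.657
vertex -2.275 2.147 -0.624
endloop
endfacet
facet normal 0.538 -0.727 0.427
outer loop
vertex -2.275 2.147 -0.624
vertex -1.752 1.927 -1.657
vertex -1.861 2.405 -0.706
endloop
endfacet
facet normal -0.103 0.448 0.888
outer loop
vertex -2.275 2.147 -0.624
vertex -1.861 2.405 -0.706
vertex -2.344 2.649 -0.885
endloop
endfacet
facet normal 0.500 -0.357 -0.789
outer loop
vertex 2.423 0.408 -3.31
vertex 1.653 0.1 -3.659
vertex 2.113 0.871 -3.716
endloop
endfacet
facet normal 0.420 0.741 0.524
outer loop
vertex 2.423 0.408 -3.31
vertex 2.113 0.871 -3.716
vertex 0.867 0.66 -2.421
endloop
endfacet
facet normal 0.501 -0.357 -0.788
outer loop
vertex 2.113 0.871 -3.716
vertex 1.653 0.1 -3.659
vertex 1.534 0.882 -4.089
endloop
endfacet
facet normal -0.053 0.992 0.111
outer loop
vertex 2.113 0.871 -3.716
vertex 1.534 0.882 -4.089
vertex 0.867 0.66 -2.421
endloop
endfacet
facet normal 0.500 -0.358 -0.789
outer loop
vertex 1.534 0.882 -4.089
vertex 1.653 0.1 -3.659
vertex 1.024 0.434 -4.209
endloop
endfacet
facet normal -0.632 0.760 -0.152
outer loop
vertex 1.534 0.882 -4.089
vertex 1.024 0.434 -4.209
vertex 0.867 0.66 -2.421
endloop
endfacet
facet normal 0.501 -0.356 -0.789
outer loop
vertex 1.024 0.434 -4.209
vertex 1.653 0.1 -3.659
vertex 0.883 -0.209 -4.008
endloop
endfacet
facet normal -0.978 0.180 -0.109
outer loop
vertex 1.024 0.434 -4.209
vertex 0.883 -0.209 -4.008
vertex 0.867 0.66 -2.421
endloop
endfacet
facet normal 0.501 -0.358 -0.788
outer loop
vertex 0.883 -0.209 -4.008
vertex 1.653 0.1 -3.659
vertex 1.192 -0.671 -3.602
endloop
endfacet
facet normal -0.888 -0.406 0.214
outer loop
vertex 0.883 -0.209 -4.008
vertex 1.192 -0.671 -3.602
vertex 0.867 0.66 -2.421
endloop
endfacet
facet normal 0.499 -0.357 -0.789
outer loop
vertex 1.192 -0.671 -3.602
vertex 1.653 0.1 -3.659
vertex 1.772 -0.682 -3.23
endloop
endfacet
facet normal -0.415 -0.658 0.628
outer loop
vertex 1.192 -0.671 -3.602
vertex 1.772 -0.682 -3.23
vertex 0.867 0.66 -2.421
endloop
endfacet
facet normal 0.501 -0.357 -0.789
outer loop
vertex 1.772 -0.682 -3.23
vertex 1.653 0.1 -3.659
vertex 2.281 -0.235 -3.109
endloop
endfacet
facet normal 0.163 -0.426 0.890
outer loop
vertex 1.772 -0.682 -3.23
vertex 2.281 -0.235 -3.109
vertex 0.867 0.66 -2.421
endloop
endfacet
facet normal 0.500 -0.357 -0.789
outer loop
vertex 2.281 -0.235 -3.109
vertex 1.653 0.1 -3.659
vertex 2.423 0.408 -3.31
endloop
endfacet
facet normal 0.509 0.152 0.847
outer loop
vertex 2.281 -0.235 -3.109
vertex 2.423 0.408 -3.31
vertex 0.867 0.66 -2.421
endloop
endfacet

endsolid


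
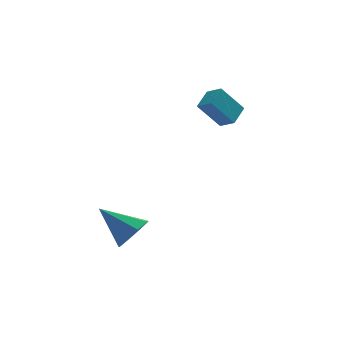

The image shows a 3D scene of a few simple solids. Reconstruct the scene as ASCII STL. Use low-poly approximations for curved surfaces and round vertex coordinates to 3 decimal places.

solid 
facet normal 0.643 -0.522 -0.561
outer loop
vertex -0.359 -4.197 -0.338
vertex -0.859 -4.04 -1.057
vertex -0.178 -3.626 -0.662
endloop
endfacet
facet normal 0.395 0.356 0.847
outer loop
vertex -0.359 -4.197 -0.338
vertex -0.178 -3.626 -0.662
vertex -2.041 -3.08 -0.023
endloop
endfacet
facet normal 0.643 -0.522 -0.561
outer loop
vertex -0.178 -3.626 -0.662
vertex -0.859 -4.04 -1.057
vertex -0.396 -3.298 -1.217
endloop
endfacet
facet normal 0.374 0.855 0.359
outer loop
vertex -0.178 -3.626 -0.662
vertex -0.396 -3.298 -1.217
vertex -2.041 -3.08 -0.023
endloop
endfacet
facet normal 0.642 -0.522 -0.562
outer loop
vertex -0.396 -3.298 -1.217
vertex -0.859 -4.04 -1.057
vertex -0.886 -3.404 -1.678
endloop
endfacet
facet normal -0.019 0.979 -0.205
outer loop
vertex -0.396 -3.298 -1.217
vertex -0.886 -3.404 -1.678
vertex -2.041 -3.08 -0.023
endloop
endfacet
facet normal 0.642 -0.522 -0.562
outer loop
vertex -0.886 -3.404 -1.678
vertex -0.859 -4.04 -1.057
vertex -1.36 -3.883 -1.775
endloop
endfacet
facet normal -0.555 0.653 -0.515
outer loop
vertex -0.886 -3.404 -1.678
vertex -1.36 -3.883 -1.775
vertex -2.041 -3.08 -0.023
endloop
endfacet
facet normal 0.642 -0.522 -0.562
outer loop
vertex -1.36 -3.883 -1.775
vertex -0.859 -4.04 -1.057
vertex -1.541 -4.454 -1.451
endloop
endfacet
facet normal -0.918 0.070 -0.389
outer loop
vertex -1.36 -3.883 -1.775
vertex -1.541 -4.454 -1.451
vertex -2.041 -3.08 -0.023
endloop
endfacet
facet normal 0.642 -0.522 -0.562
outer loop
vertex -1.541 -4.454 -1.451
vertex -0.859 -4.04 -1.057
vertex -1.323 -4.783 -0.896
endloop
endfacet
facet normal -0.898 -0.429 0.098
outer loop
vertex -1.541 -4.454 -1.451
vertex -1.323 -4.783 -0.896
vertex -2.041 -3.08 -0.023
endloop
endfacet
facet normal 0.642 -0.522 -0.562
outer loop
vertex -1.323 -4.783 -0.896
vertex -0.859 -4.04 -1.057
vertex -0.833 -4.677 -0.435
endloop
endfacet
facet normal -0.504 -0.553 0.663
outer loop
vertex -1.323 -4.783 -0.896
vertex -0.833 -4.677 -0.435
vertex -2.041 -3.08 -0.023
endloop
endfacet
facet normal 0.643 -0.522 -0.561
outer loop
vertex -0.833 -4.677 -0.435
vertex -0.859 -4.04 -1.057
vertex -0.359 -4.197 -0.338
endloop
endfacet
facet normal 0.031 -0.227 0.973
outer loop
vertex -0.833 -4.677 -0.435
vertex -0.359 -4.197 -0.338
vertex -2.041 -3.08 -0.023
endloop
endfacet
facet normal -0.577 -0.721 -0.384
outer loop
vertex 4.022 -0.681 2.825
vertex 3.076 -0.554 4.009
vertex 3.577 -0.103 2.408
endloop
endfacet
facet normal 0.621 -0.084 -0.779
outer loop
vertex 4.184 0.654 2.811
vertex 4.022 -0.681 2.825
vertex 3.577 -0.103 2.408
endloop
endfacet
facet normal -0.578 -0.720 -0.384
outer loop
vertex 3.577 -0.103 2.408
vertex 3.076 -0.554 4.009
vertex 2.632 0.025 3.592
endloop
endfacet
facet normal -0.529 0.688 -0.496
outer loop
vertex 2.632 0.025 3.592
vertex 4.184 0.654 2.811
vertex 3.577 -0.103 2.408
endloop
endfacet
facet normal 0.529 -0.688 0.496
outer loop
vertex 4.022 -0.681 2.825
vertex 3.683 0.203 4.412
vertex 3.076 -0.554 4.009
endloop
endfacet
facet normal 0.622 -0.084 -0.778
outer loop
vertex 4.628 0.075 3.228
vertex 4.022 -0.681 2.825
vertex 4.184 0.654 2.811
endloop
endfacet
facet normal 0.529 -0.688 0.496
outer loop
vertex 4.628 0.075 3.228
vertex 3.683 0.203 4.412
vertex 4.022 -0.681 2.825
endloop
endfacet
facet normal -0.622 0.084 0.779
outer loop
vertex 3.076 -0.554 4.009
vertex 3.683 0.203 4.412
vertex 2.632 0.025 3.592
endloop
endfacet
facet normal -0.529 0.688 -0.496
outer loop
vertex 3.238 0.781 3.995
vertex 4.184 0.654 2.811
vertex 2.632 0.025 3.592
endloop
endfacet
facet normal -0.622 0.083 0.779
outer loop
vertex 2.632 0.025 3.592
vertex 3.683 0.203 4.412
vertex 3.238 0.781 3.995
endloop
endfacet
facet normal 0.578 0.720 0.384
outer loop
vertex 3.238 0.781 3.995
vertex 4.628 0.075 3.228
vertex 4.184 0.654 2.811
endloop
endfacet
facet normal 0.578 0.721 0.383
outer loop
vertex 3.683 0.203 4.412
vertex 4.628 0.075 3.228
vertex 3.238 0.781 3.995
endloop
endfacet

endsolid


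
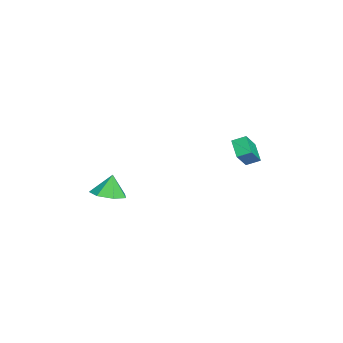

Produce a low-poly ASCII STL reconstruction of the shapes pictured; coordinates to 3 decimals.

solid 
facet normal -0.601 0.334 -0.726
outer loop
vertex -2.257 3.313 -0.786
vertex -2.261 4.157 -0.395
vertex -1.146 3.668 -1.542
endloop
endfacet
facet normal 0.004 -0.907 -0.421
outer loop
vertex -0.239 3.163 -0.445
vertex -2.257 3.313 -0.786
vertex -1.146 3.668 -1.542
endloop
endfacet
facet normal -0.600 0.334 -0.726
outer loop
vertex -1.146 3.668 -1.542
vertex -2.261 4.157 -0.395
vertex -1.15 4.512 -1.15
endloop
endfacet
facet normal 0.800 0.256 -0.543
outer loop
vertex -1.15 4.512 -1.15
vertex -0.239 3.163 -0.445
vertex -1.146 3.668 -1.542
endloop
endfacet
facet normal -0.800 -0.256 0.543
outer loop
vertex -2.257 3.313 -0.786
vertex -1.354 3.652 0.702
vertex -2.261 4.157 -0.395
endloop
endfacet
facet normal 0.004 -0.907 -0.421
outer loop
vertex -1.35 2.808 0.31
vertex -2.257 3.313 -0.786
vertex -0.239 3.163 -0.445
endloop
endfacet
facet normal -0.799 -0.256 0.543
outer loop
vertex -1.35 2.808 0.31
vertex -1.354 3.652 0.702
vertex -2.257 3.313 -0.786
endloop
endfacet
facet normal -0.004 0.907 0.421
outer loop
vertex -2.261 4.157 -0.395
vertex -1.354 3.652 0.702
vertex -1.15 4.512 -1.15
endloop
endfacet
facet normal 0.799 0.256 -0.544
outer loop
vertex -0.243 4.007 -0.054
vertex -0.239 3.163 -0.445
vertex -1.15 4.512 -1.15
endloop
endfacet
facet normal -0.003 0.907 0.421
outer loop
vertex -1.15 4.512 -1.15
vertex -1.354 3.652 0.702
vertex -0.243 4.007 -0.054
endloop
endfacet
facet normal 0.600 -0.334 0.727
outer loop
vertex -0.243 4.007 -0.054
vertex -1.35 2.808 0.31
vertex -0.239 3.163 -0.445
endloop
endfacet
facet normal 0.601 -0.334 0.726
outer loop
vertex -1.354 3.652 0.702
vertex -1.35 2.808 0.31
vertex -0.243 4.007 -0.054
endloop
endfacet
facet normal 0.244 -0.160 -0.957
outer loop
vertex 3.16 -4.46 -2.092
vertex 2.265 -3.925 -2.409
vertex 3.263 -3.529 -2.221
endloop
endfacet
facet normal 0.659 0.031 0.751
outer loop
vertex 3.16 -4.46 -2.092
vertex 3.263 -3.529 -2.221
vertex 1.915 -3.695 -1.031
endloop
endfacet
facet normal 0.244 -0.160 -0.957
outer loop
vertex 3.263 -3.529 -2.221
vertex 2.265 -3.925 -2.409
vertex 2.615 -2.896 -2.492
endloop
endfacet
facet normal 0.430 0.690 0.583
outer loop
vertex 3.263 -3.529 -2.221
vertex 2.615 -2.896 -2.492
vertex 1.915 -3.695 -1.031
endloop
endfacet
facet normal 0.243 -0.160 -0.957
outer loop
vertex 2.615 -2.896 -2.492
vertex 2.265 -3.925 -2.409
vertex 1.703 -3.038 -2.7
endloop
endfacet
facet normal -0.227 0.896 0.382
outer loop
vertex 2.615 -2.896 -2.492
vertex 1.703 -3.038 -2.7
vertex 1.915 -3.695 -1.031
endloop
endfacet
facet normal 0.243 -0.160 -0.957
outer loop
vertex 1.703 -3.038 -2.7
vertex 2.265 -3.925 -2.409
vertex 1.215 -3.848 -2.689
endloop
endfacet
facet normal -0.816 0.495 0.299
outer loop
vertex 1.703 -3.038 -2.7
vertex 1.215 -3.848 -2.689
vertex 1.915 -3.695 -1.031
endloop
endfacet
facet normal 0.243 -0.160 -0.957
outer loop
vertex 1.215 -3.848 -2.689
vertex 2.265 -3.925 -2.409
vertex 1.517 -4.716 -2.467
endloop
endfacet
facet normal -0.894 -0.210 0.397
outer loop
vertex 1.215 -3.848 -2.689
vertex 1.517 -4.716 -2.467
vertex 1.915 -3.695 -1.031
endloop
endfacet
facet normal 0.244 -0.160 -0.957
outer loop
vertex 1.517 -4.716 -2.467
vertex 2.265 -3.925 -2.409
vertex 2.383 -4.988 -2.201
endloop
endfacet
facet normal -0.402 -0.690 0.602
outer loop
vertex 1.517 -4.716 -2.467
vertex 2.383 -4.988 -2.201
vertex 1.915 -3.695 -1.031
endloop
endfacet
facet normal 0.243 -0.160 -0.957
outer loop
vertex 2.383 -4.988 -2.201
vertex 2.265 -3.925 -2.409
vertex 3.16 -4.46 -2.092
endloop
endfacet
facet normal 0.289 -0.583 0.760
outer loop
vertex 2.383 -4.988 -2.201
vertex 3.16 -4.46 -2.092
vertex 1.915 -3.695 -1.031
endloop
endfacet

endsolid


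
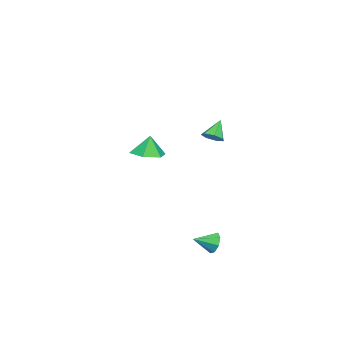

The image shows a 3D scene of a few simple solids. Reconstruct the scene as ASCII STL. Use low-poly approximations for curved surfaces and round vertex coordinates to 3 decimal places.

solid 
facet normal -0.542 0.772 -0.331
outer loop
vertex 3.122 3.605 -3.578
vertex 2.879 3.201 -4.122
vertex 2.659 3.335 -3.45
endloop
endfacet
facet normal 0.274 -0.015 0.962
outer loop
vertex 3.122 3.605 -3.578
vertex 2.659 3.335 -3.45
vertex 3.541 2.259 -3.718
endloop
endfacet
facet normal -0.543 0.771 -0.332
outer loop
vertex 2.659 3.335 -3.45
vertex 2.879 3.201 -4.122
vertex 2.325 2.986 -3.715
endloop
endfacet
facet normal -0.250 -0.422 0.871
outer loop
vertex 2.659 3.335 -3.45
vertex 2.325 2.986 -3.715
vertex 3.541 2.259 -3.718
endloop
endfacet
facet normal -0.543 0.772 -0.331
outer loop
vertex 2.325 2.986 -3.715
vertex 2.879 3.201 -4.122
vertex 2.315 2.763 -4.219
endloop
endfacet
facet normal -0.477 -0.800 0.363
outer loop
vertex 2.325 2.986 -3.715
vertex 2.315 2.763 -4.219
vertex 3.541 2.259 -3.718
endloop
endfacet
facet normal -0.542 0.772 -0.332
outer loop
vertex 2.315 2.763 -4.219
vertex 2.879 3.201 -4.122
vertex 2.636 2.796 -4.666
endloop
endfacet
facet normal -0.272 -0.925 -0.264
outer loop
vertex 2.315 2.763 -4.219
vertex 2.636 2.796 -4.666
vertex 3.541 2.259 -3.718
endloop
endfacet
facet normal -0.543 0.771 -0.332
outer loop
vertex 2.636 2.796 -4.666
vertex 2.879 3.201 -4.122
vertex 3.098 3.066 -4.795
endloop
endfacet
facet normal 0.244 -0.725 -0.644
outer loop
vertex 2.636 2.796 -4.666
vertex 3.098 3.066 -4.795
vertex 3.541 2.259 -3.718
endloop
endfacet
facet normal -0.544 0.771 -0.332
outer loop
vertex 3.098 3.066 -4.795
vertex 2.879 3.201 -4.122
vertex 3.432 3.416 -4.529
endloop
endfacet
facet normal 0.771 -0.315 -0.553
outer loop
vertex 3.098 3.066 -4.795
vertex 3.432 3.416 -4.529
vertex 3.541 2.259 -3.718
endloop
endfacet
facet normal -0.544 0.771 -0.331
outer loop
vertex 3.432 3.416 -4.529
vertex 2.879 3.201 -4.122
vertex 3.442 3.639 -4.026
endloop
endfacet
facet normal 0.997 0.061 -0.047
outer loop
vertex 3.432 3.416 -4.529
vertex 3.442 3.639 -4.026
vertex 3.541 2.259 -3.718
endloop
endfacet
facet normal -0.544 0.772 -0.330
outer loop
vertex 3.442 3.639 -4.026
vertex 2.879 3.201 -4.122
vertex 3.122 3.605 -3.578
endloop
endfacet
facet normal 0.793 0.186 0.580
outer loop
vertex 3.442 3.639 -4.026
vertex 3.122 3.605 -3.578
vertex 3.541 2.259 -3.718
endloop
endfacet
facet normal 0.098 -0.098 -0.990
outer loop
vertex -2.736 -2.929 -0.518
vertex -3.785 -3.055 -0.609
vertex -3.361 -2.085 -0.663
endloop
endfacet
facet normal 0.604 0.547 0.579
outer loop
vertex -2.736 -2.929 -0.518
vertex -3.361 -2.085 -0.663
vertex -3.915 -2.925 0.709
endloop
endfacet
facet normal 0.098 -0.098 -0.990
outer loop
vertex -3.361 -2.085 -0.663
vertex -3.785 -3.055 -0.609
vertex -4.41 -2.211 -0.754
endloop
endfacet
facet normal -0.145 0.869 0.473
outer loop
vertex -3.361 -2.085 -0.663
vertex -4.41 -2.211 -0.754
vertex -3.915 -2.925 0.709
endloop
endfacet
facet normal 0.098 -0.098 -0.990
outer loop
vertex -4.41 -2.211 -0.754
vertex -3.785 -3.055 -0.609
vertex -4.833 -3.181 -0.7
endloop
endfacet
facet normal -0.806 0.377 0.457
outer loop
vertex -4.41 -2.211 -0.754
vertex -4.833 -3.181 -0.7
vertex -3.915 -2.925 0.709
endloop
endfacet
facet normal 0.098 -0.098 -0.990
outer loop
vertex -4.833 -3.181 -0.7
vertex -3.785 -3.055 -0.609
vertex -4.208 -4.025 -0.555
endloop
endfacet
facet normal -0.716 -0.436 0.546
outer loop
vertex -4.833 -3.181 -0.7
vertex -4.208 -4.025 -0.555
vertex -3.915 -2.925 0.709
endloop
endfacet
facet normal 0.098 -0.098 -0.990
outer loop
vertex -4.208 -4.025 -0.555
vertex -3.785 -3.055 -0.609
vertex -3.16 -3.899 -0.464
endloop
endfacet
facet normal 0.035 -0.758 0.652
outer loop
vertex -4.208 -4.025 -0.555
vertex -3.16 -3.899 -0.464
vertex -3.915 -2.925 0.709
endloop
endfacet
facet normal 0.098 -0.098 -0.990
outer loop
vertex -3.16 -3.899 -0.464
vertex -3.785 -3.055 -0.609
vertex -2.736 -2.929 -0.518
endloop
endfacet
facet normal 0.695 -0.266 0.668
outer loop
vertex -3.16 -3.899 -0.464
vertex -2.736 -2.929 -0.518
vertex -3.915 -2.925 0.709
endloop
endfacet
facet normal 0.598 -0.136 -0.790
outer loop
vertex 2.961 3.199 3.59
vertex 2.473 2.943 3.265
vertex 2.654 3.557 3.296
endloop
endfacet
facet normal 0.283 0.742 0.608
outer loop
vertex 2.961 3.199 3.59
vertex 2.654 3.557 3.296
vertex 1.707 3.117 4.275
endloop
endfacet
facet normal 0.598 -0.136 -0.790
outer loop
vertex 2.654 3.557 3.296
vertex 2.473 2.943 3.265
vertex 2.21 3.452 2.978
endloop
endfacet
facet normal -0.311 0.942 0.123
outer loop
vertex 2.654 3.557 3.296
vertex 2.21 3.452 2.978
vertex 1.707 3.117 4.275
endloop
endfacet
facet normal 0.599 -0.136 -0.789
outer loop
vertex 2.21 3.452 2.978
vertex 2.473 2.943 3.265
vertex 1.965 2.965 2.876
endloop
endfacet
facet normal -0.855 0.474 -0.209
outer loop
vertex 2.21 3.452 2.978
vertex 1.965 2.965 2.876
vertex 1.707 3.117 4.275
endloop
endfacet
facet normal 0.599 -0.135 -0.790
outer loop
vertex 1.965 2.965 2.876
vertex 2.473 2.943 3.265
vertex 2.102 2.461 3.066
endloop
endfacet
facet normal -0.941 -0.309 -0.140
outer loop
vertex 1.965 2.965 2.876
vertex 2.102 2.461 3.066
vertex 1.707 3.117 4.275
endloop
endfacet
facet normal 0.599 -0.136 -0.789
outer loop
vertex 2.102 2.461 3.066
vertex 2.473 2.943 3.265
vertex 2.518 2.321 3.406
endloop
endfacet
facet normal -0.503 -0.818 0.279
outer loop
vertex 2.102 2.461 3.066
vertex 2.518 2.321 3.406
vertex 1.707 3.117 4.275
endloop
endfacet
facet normal 0.597 -0.136 -0.790
outer loop
vertex 2.518 2.321 3.406
vertex 2.473 2.943 3.265
vertex 2.901 2.649 3.639
endloop
endfacet
facet normal 0.128 -0.669 0.732
outer loop
vertex 2.518 2.321 3.406
vertex 2.901 2.649 3.639
vertex 1.707 3.117 4.275
endloop
endfacet
facet normal 0.597 -0.136 -0.790
outer loop
vertex 2.901 2.649 3.639
vertex 2.473 2.943 3.265
vertex 2.961 3.199 3.59
endloop
endfacet
facet normal 0.478 0.026 0.878
outer loop
vertex 2.901 2.649 3.639
vertex 2.961 3.199 3.59
vertex 1.707 3.117 4.275
endloop
endfacet

endsolid
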